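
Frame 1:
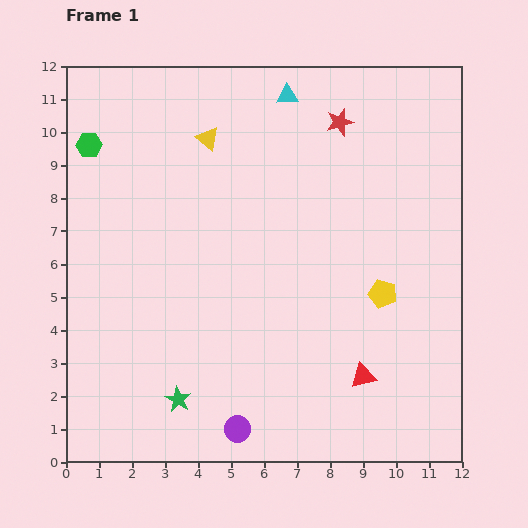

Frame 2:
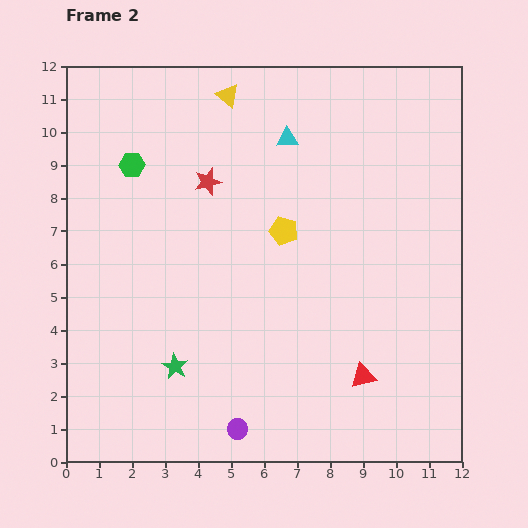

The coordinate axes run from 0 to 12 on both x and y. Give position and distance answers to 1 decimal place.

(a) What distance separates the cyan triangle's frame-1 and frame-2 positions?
1.3

The cyan triangle moved from (6.7, 11.1) to (6.7, 9.8), a distance of √(0.0² + 1.3²) ≈ 1.3.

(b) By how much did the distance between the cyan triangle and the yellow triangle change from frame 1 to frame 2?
-0.5

Distance in frame 1: 2.7. Distance in frame 2: 2.2.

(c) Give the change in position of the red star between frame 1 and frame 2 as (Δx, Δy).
(-4.0, -1.8)

The red star was at (8.3, 10.3) in frame 1 and (4.3, 8.5) in frame 2.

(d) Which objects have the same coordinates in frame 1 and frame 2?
the red triangle, the purple circle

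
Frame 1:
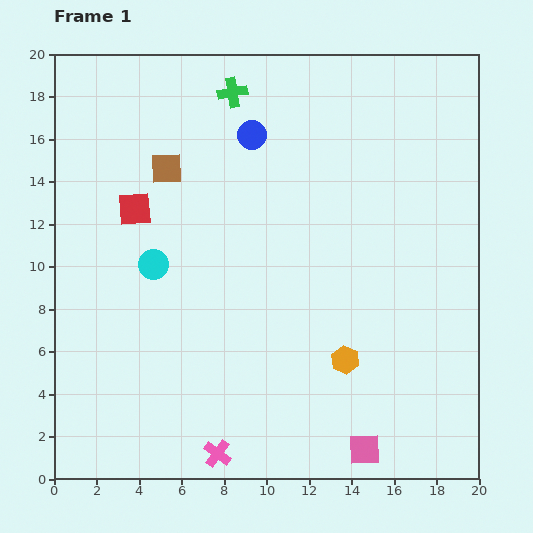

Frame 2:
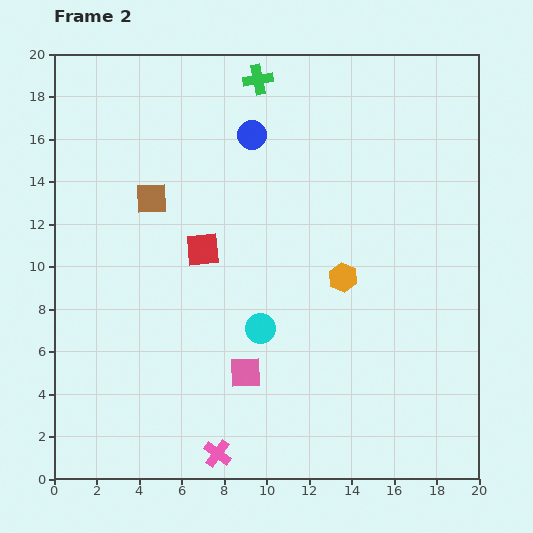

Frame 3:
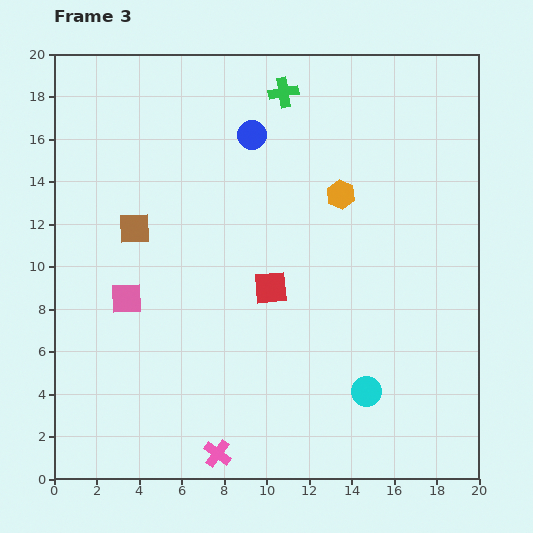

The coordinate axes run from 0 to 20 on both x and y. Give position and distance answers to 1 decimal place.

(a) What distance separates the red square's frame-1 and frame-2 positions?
3.7

The red square moved from (3.8, 12.7) to (7.0, 10.8), a distance of √(3.2² + 1.9²) ≈ 3.7.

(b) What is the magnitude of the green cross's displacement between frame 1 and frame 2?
1.3

The green cross moved from (8.4, 18.2) to (9.6, 18.8), a distance of √(1.2² + 0.6²) ≈ 1.3.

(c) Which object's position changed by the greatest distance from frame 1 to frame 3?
the pink square

(moved 13.3; next 11.7)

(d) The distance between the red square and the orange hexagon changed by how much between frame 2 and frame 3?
-1.2

Distance in frame 2: 6.7. Distance in frame 3: 5.5.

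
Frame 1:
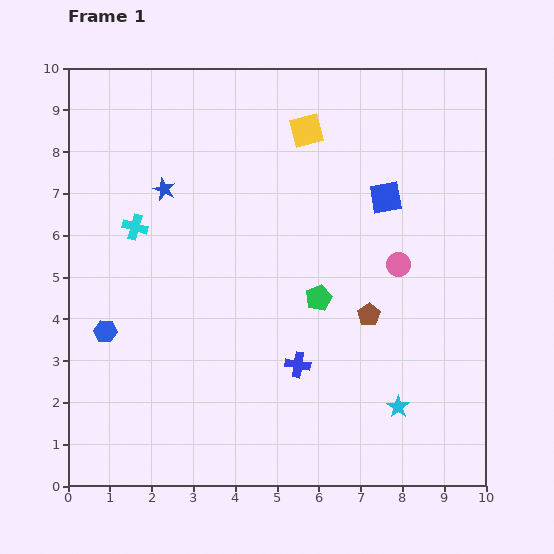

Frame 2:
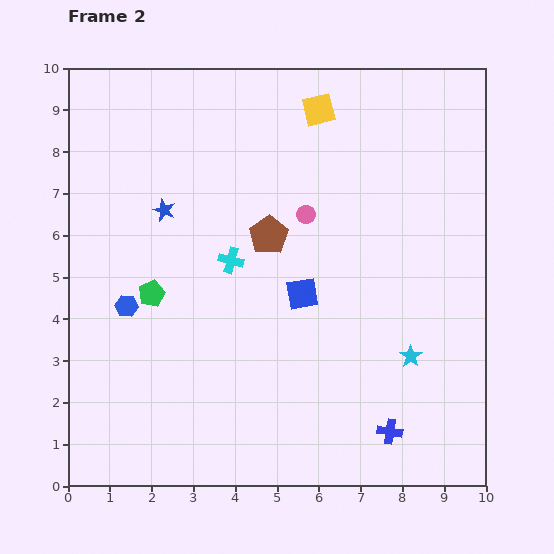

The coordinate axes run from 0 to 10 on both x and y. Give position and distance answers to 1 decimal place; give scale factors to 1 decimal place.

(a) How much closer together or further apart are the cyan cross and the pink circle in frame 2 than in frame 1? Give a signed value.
-4.3

Distance in frame 1: 6.4. Distance in frame 2: 2.1.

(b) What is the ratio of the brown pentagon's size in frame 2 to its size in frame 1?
1.7×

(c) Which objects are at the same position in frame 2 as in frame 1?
none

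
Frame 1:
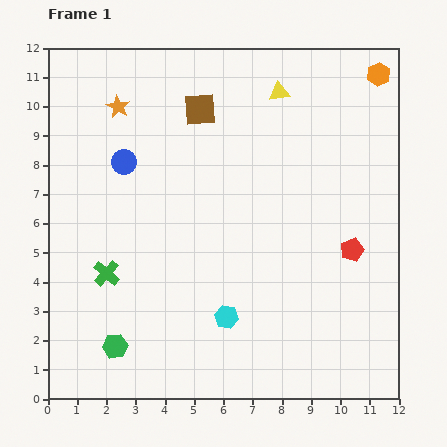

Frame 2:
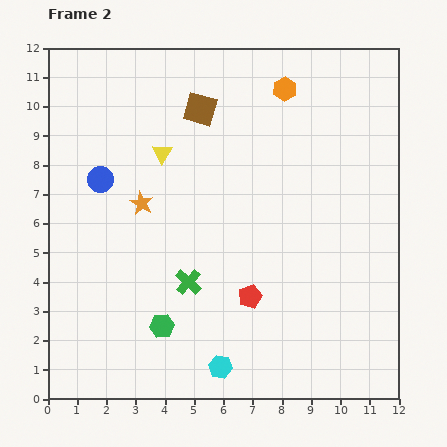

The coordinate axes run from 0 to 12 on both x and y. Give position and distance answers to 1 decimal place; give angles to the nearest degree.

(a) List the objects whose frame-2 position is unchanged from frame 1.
the brown square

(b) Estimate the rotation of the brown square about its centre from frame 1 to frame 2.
20° clockwise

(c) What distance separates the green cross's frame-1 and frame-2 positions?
2.8

The green cross moved from (2.0, 4.3) to (4.8, 4.0), a distance of √(2.8² + 0.3²) ≈ 2.8.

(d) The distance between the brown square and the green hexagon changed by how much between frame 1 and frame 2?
-1.1

Distance in frame 1: 8.6. Distance in frame 2: 7.5.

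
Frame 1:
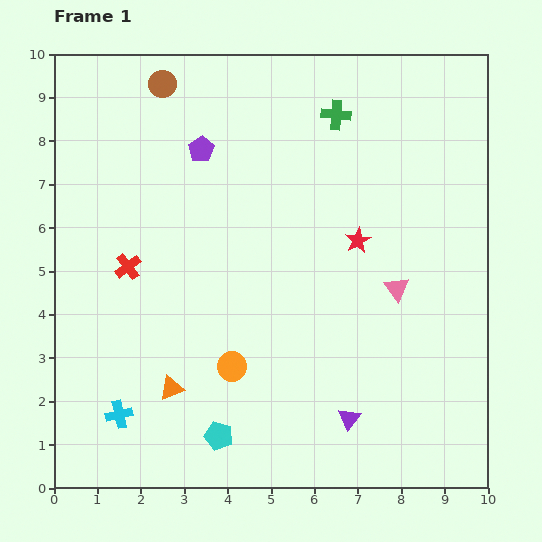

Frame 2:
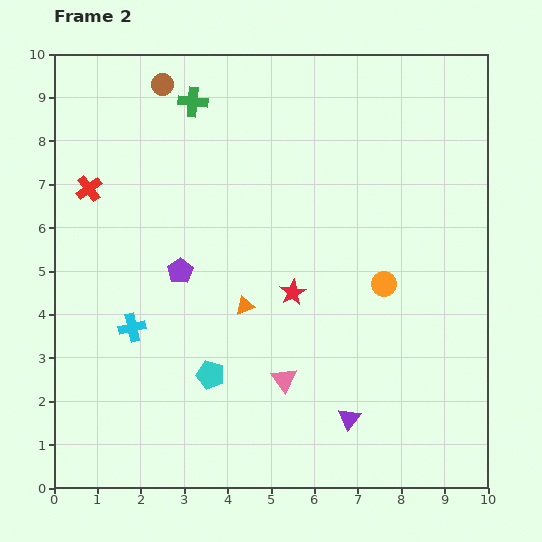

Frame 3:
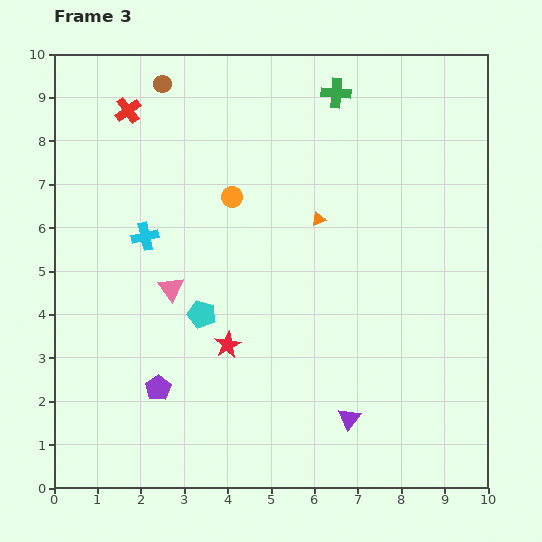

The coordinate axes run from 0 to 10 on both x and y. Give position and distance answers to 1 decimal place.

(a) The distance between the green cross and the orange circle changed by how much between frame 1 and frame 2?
-0.2

Distance in frame 1: 6.3. Distance in frame 2: 6.1.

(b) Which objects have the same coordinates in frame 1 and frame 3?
the purple triangle, the brown circle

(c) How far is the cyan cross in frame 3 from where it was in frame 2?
2.1

The cyan cross moved from (1.8, 3.7) to (2.1, 5.8), a distance of √(0.3² + 2.1²) ≈ 2.1.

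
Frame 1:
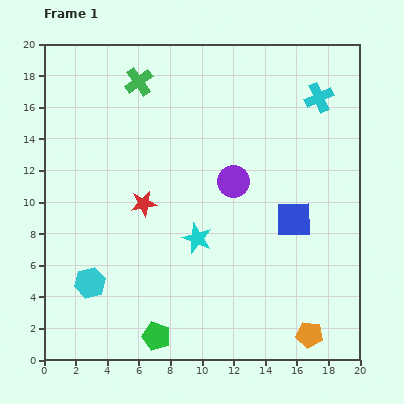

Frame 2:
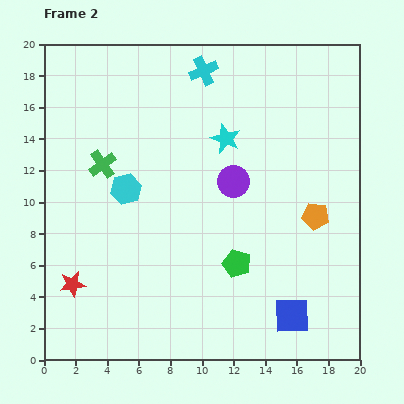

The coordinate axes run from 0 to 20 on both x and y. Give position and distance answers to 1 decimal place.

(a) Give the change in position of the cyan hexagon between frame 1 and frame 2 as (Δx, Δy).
(2.3, 5.9)

The cyan hexagon was at (2.9, 4.9) in frame 1 and (5.2, 10.8) in frame 2.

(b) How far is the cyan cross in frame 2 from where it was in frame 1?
7.5

The cyan cross moved from (17.4, 16.6) to (10.1, 18.3), a distance of √(7.3² + 1.7²) ≈ 7.5.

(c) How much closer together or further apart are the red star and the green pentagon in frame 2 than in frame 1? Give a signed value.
+2.1

Distance in frame 1: 8.4. Distance in frame 2: 10.5.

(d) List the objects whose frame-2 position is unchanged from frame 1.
the purple circle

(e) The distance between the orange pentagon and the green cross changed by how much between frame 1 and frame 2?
-5.4

Distance in frame 1: 19.3. Distance in frame 2: 13.9.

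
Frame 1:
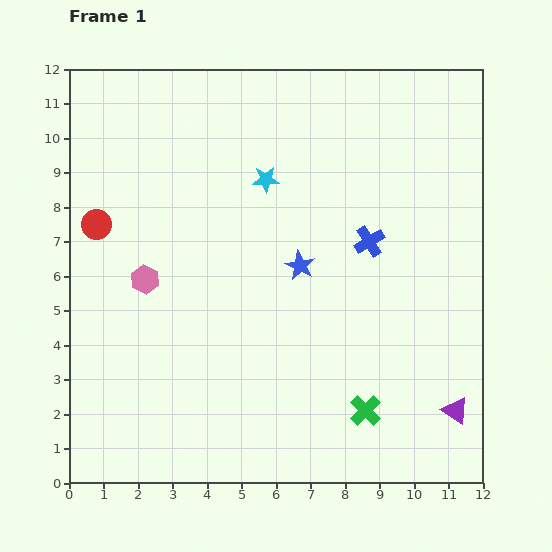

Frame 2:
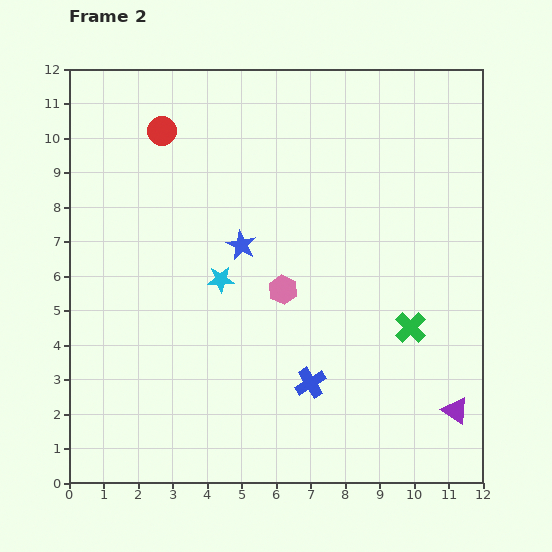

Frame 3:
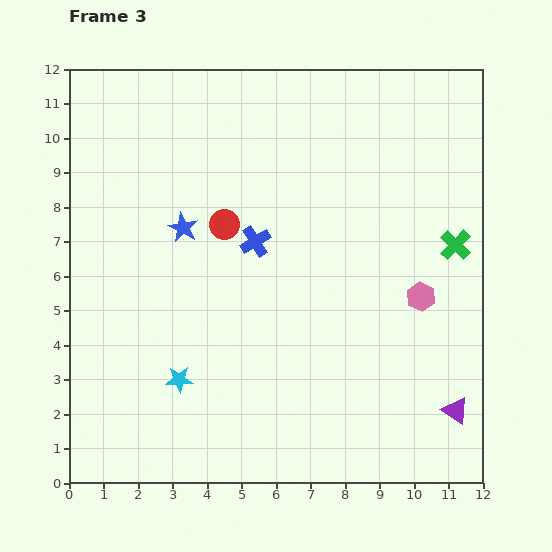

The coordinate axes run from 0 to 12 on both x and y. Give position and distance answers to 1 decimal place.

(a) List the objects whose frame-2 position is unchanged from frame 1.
the purple triangle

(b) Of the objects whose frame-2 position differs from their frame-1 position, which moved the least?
the blue star

(moved 1.8)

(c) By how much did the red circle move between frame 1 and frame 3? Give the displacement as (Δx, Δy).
(3.7, 0.0)

The red circle was at (0.8, 7.5) in frame 1 and (4.5, 7.5) in frame 3.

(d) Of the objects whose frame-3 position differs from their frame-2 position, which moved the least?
the blue star

(moved 1.8)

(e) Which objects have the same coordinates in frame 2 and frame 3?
the purple triangle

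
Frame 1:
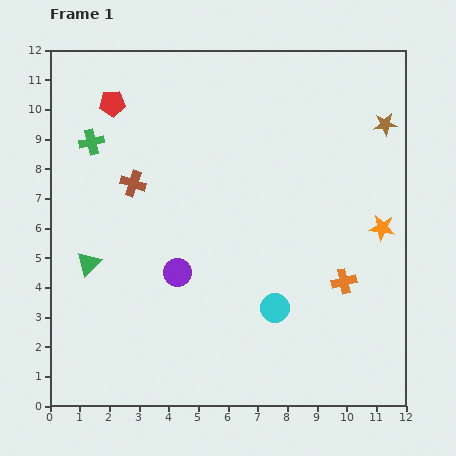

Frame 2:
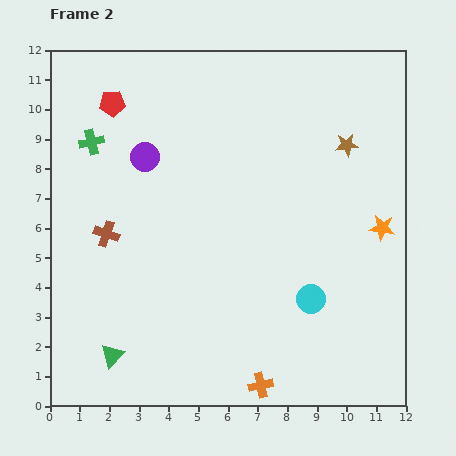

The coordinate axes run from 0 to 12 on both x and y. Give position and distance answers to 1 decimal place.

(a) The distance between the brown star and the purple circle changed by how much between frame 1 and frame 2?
-1.8

Distance in frame 1: 8.6. Distance in frame 2: 6.8.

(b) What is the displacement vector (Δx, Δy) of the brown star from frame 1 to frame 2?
(-1.3, -0.7)

The brown star was at (11.3, 9.5) in frame 1 and (10.0, 8.8) in frame 2.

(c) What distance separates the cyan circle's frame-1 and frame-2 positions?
1.2

The cyan circle moved from (7.6, 3.3) to (8.8, 3.6), a distance of √(1.2² + 0.3²) ≈ 1.2.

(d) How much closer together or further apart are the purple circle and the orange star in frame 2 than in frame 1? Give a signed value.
+1.3

Distance in frame 1: 7.1. Distance in frame 2: 8.4.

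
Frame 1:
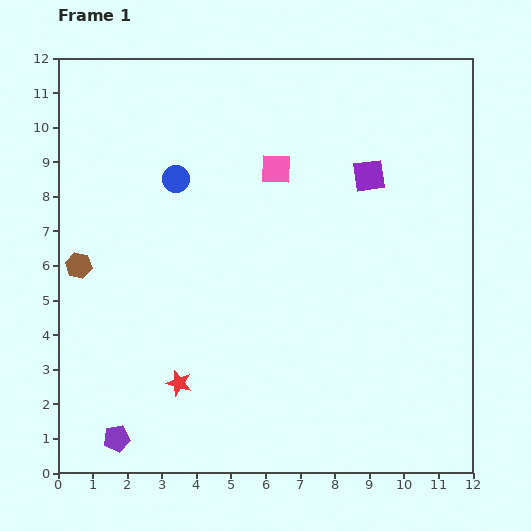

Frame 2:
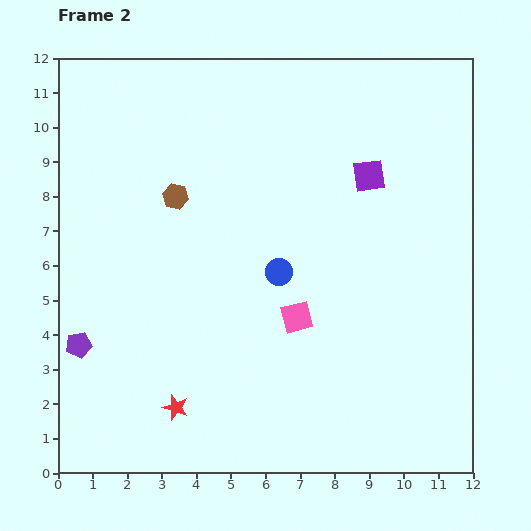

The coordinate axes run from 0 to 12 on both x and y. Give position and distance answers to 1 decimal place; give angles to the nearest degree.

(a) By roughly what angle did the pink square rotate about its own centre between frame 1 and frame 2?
17° counter-clockwise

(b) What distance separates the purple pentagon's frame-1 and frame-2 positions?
2.9

The purple pentagon moved from (1.7, 1.0) to (0.6, 3.7), a distance of √(1.1² + 2.7²) ≈ 2.9.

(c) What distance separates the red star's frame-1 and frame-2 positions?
0.7

The red star moved from (3.5, 2.6) to (3.4, 1.9), a distance of √(0.1² + 0.7²) ≈ 0.7.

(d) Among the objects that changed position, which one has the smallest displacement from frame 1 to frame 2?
the red star

(moved 0.7)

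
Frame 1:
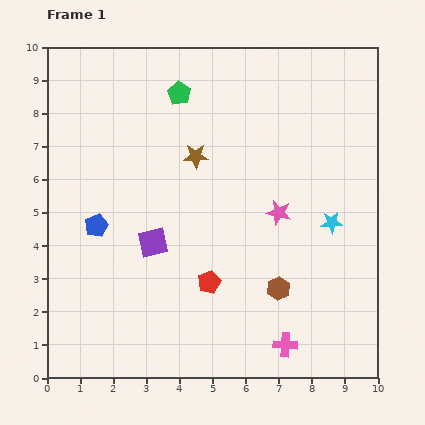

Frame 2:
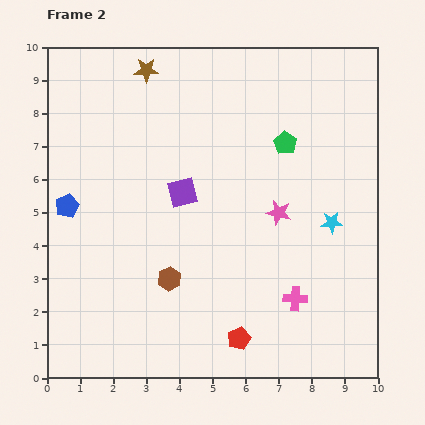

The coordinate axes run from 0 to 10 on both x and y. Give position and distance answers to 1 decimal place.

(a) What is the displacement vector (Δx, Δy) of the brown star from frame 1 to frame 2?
(-1.5, 2.6)

The brown star was at (4.5, 6.7) in frame 1 and (3.0, 9.3) in frame 2.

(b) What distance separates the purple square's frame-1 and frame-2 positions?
1.7

The purple square moved from (3.2, 4.1) to (4.1, 5.6), a distance of √(0.9² + 1.5²) ≈ 1.7.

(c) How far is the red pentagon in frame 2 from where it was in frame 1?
1.9

The red pentagon moved from (4.9, 2.9) to (5.8, 1.2), a distance of √(0.9² + 1.7²) ≈ 1.9.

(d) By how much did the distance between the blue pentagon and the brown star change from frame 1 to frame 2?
+1.1

Distance in frame 1: 3.7. Distance in frame 2: 4.8.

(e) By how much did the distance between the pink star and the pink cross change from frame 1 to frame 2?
-1.4

Distance in frame 1: 4.0. Distance in frame 2: 2.6.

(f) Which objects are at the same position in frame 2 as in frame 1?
the cyan star, the pink star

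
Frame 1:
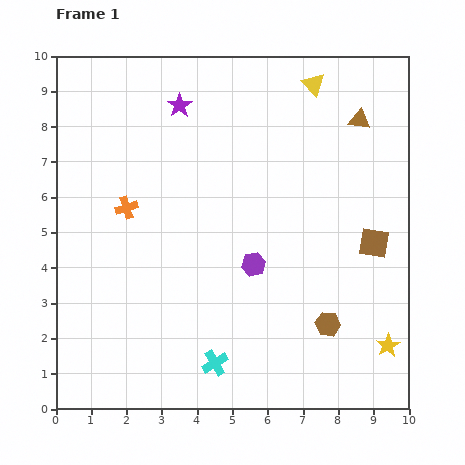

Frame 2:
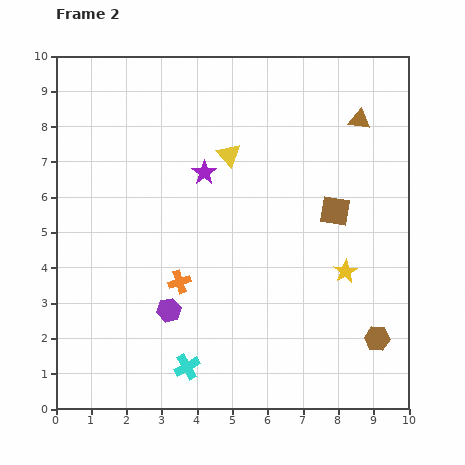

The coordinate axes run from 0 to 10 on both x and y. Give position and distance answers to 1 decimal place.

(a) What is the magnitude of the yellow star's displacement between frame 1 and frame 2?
2.4

The yellow star moved from (9.4, 1.8) to (8.2, 3.9), a distance of √(1.2² + 2.1²) ≈ 2.4.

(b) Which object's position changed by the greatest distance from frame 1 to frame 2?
the yellow triangle

(moved 3.1; next 2.7)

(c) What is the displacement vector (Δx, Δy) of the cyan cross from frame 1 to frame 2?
(-0.8, -0.1)

The cyan cross was at (4.5, 1.3) in frame 1 and (3.7, 1.2) in frame 2.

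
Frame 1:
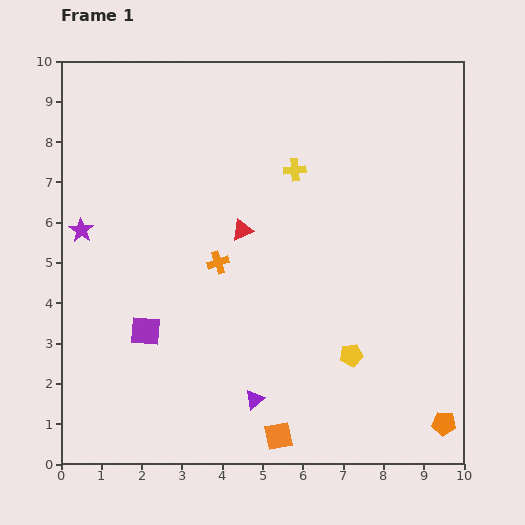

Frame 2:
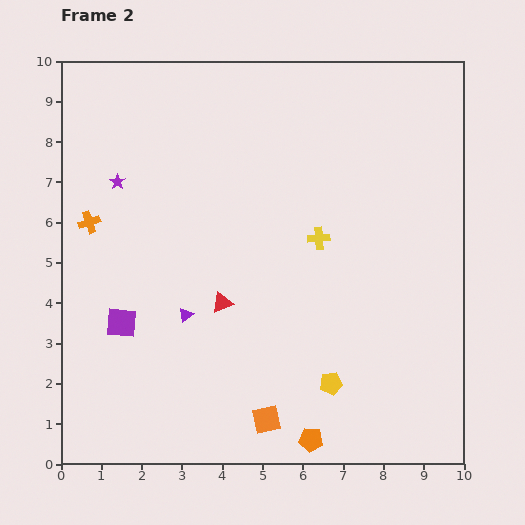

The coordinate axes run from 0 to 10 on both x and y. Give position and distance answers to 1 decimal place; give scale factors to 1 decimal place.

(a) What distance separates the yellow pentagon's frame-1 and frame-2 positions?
0.9

The yellow pentagon moved from (7.2, 2.7) to (6.7, 2.0), a distance of √(0.5² + 0.7²) ≈ 0.9.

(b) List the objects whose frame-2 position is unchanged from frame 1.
none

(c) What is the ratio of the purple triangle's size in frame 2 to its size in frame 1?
0.7×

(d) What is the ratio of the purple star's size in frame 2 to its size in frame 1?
0.6×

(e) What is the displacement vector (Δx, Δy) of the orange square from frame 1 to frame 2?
(-0.3, 0.4)

The orange square was at (5.4, 0.7) in frame 1 and (5.1, 1.1) in frame 2.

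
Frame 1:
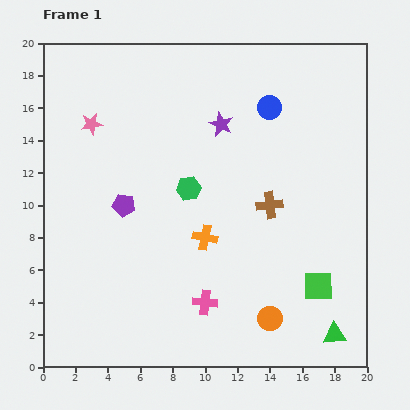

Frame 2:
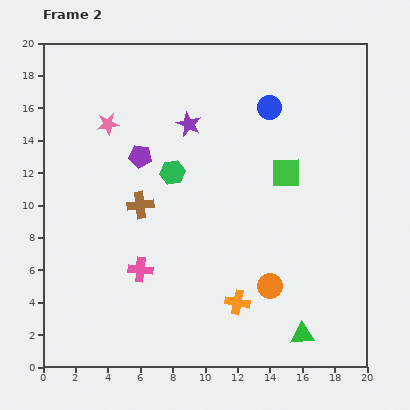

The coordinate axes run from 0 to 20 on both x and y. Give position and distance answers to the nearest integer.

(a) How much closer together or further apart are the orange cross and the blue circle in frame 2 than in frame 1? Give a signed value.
+3

Distance in frame 1: 9. Distance in frame 2: 12.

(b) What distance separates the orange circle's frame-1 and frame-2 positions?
2

The orange circle moved from (14, 3) to (14, 5), a distance of √(0² + 2²) ≈ 2.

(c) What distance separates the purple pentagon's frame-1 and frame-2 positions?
3

The purple pentagon moved from (5, 10) to (6, 13), a distance of √(1² + 3²) ≈ 3.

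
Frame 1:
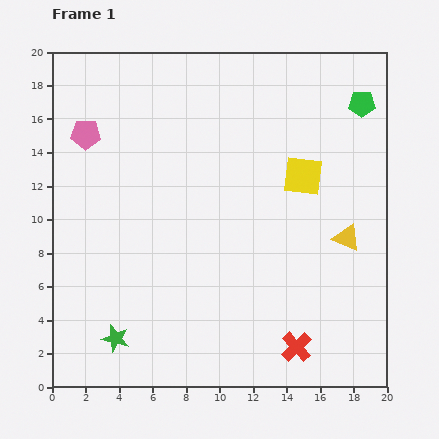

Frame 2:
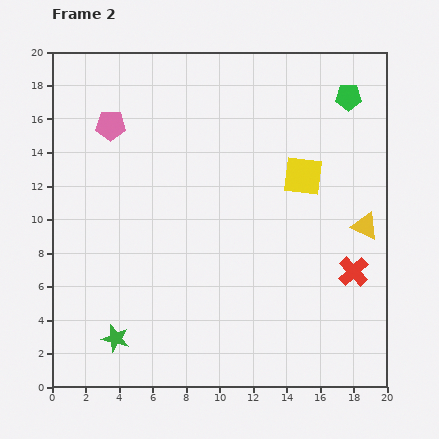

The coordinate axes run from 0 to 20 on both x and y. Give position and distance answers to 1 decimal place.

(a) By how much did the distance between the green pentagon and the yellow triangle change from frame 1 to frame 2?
-0.3

Distance in frame 1: 8.1. Distance in frame 2: 7.8.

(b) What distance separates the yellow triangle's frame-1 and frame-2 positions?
1.3

The yellow triangle moved from (17.6, 8.9) to (18.7, 9.6), a distance of √(1.1² + 0.7²) ≈ 1.3.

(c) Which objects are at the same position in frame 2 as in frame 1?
the green star, the yellow square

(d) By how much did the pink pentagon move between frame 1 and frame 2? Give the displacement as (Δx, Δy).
(1.5, 0.5)

The pink pentagon was at (2.0, 15.1) in frame 1 and (3.5, 15.6) in frame 2.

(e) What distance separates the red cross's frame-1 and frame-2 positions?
5.6

The red cross moved from (14.6, 2.4) to (18.0, 6.9), a distance of √(3.4² + 4.5²) ≈ 5.6.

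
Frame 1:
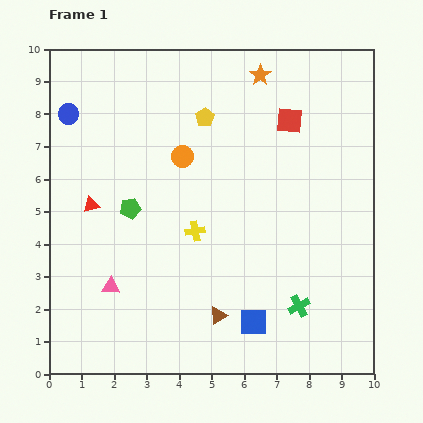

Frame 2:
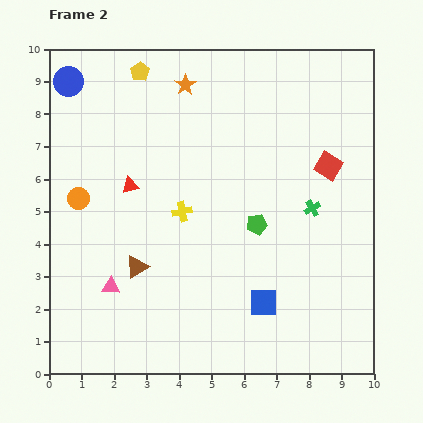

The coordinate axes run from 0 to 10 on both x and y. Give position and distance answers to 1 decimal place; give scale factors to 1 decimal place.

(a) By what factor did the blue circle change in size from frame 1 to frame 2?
1.5×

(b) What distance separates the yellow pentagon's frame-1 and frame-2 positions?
2.4

The yellow pentagon moved from (4.8, 7.9) to (2.8, 9.3), a distance of √(2.0² + 1.4²) ≈ 2.4.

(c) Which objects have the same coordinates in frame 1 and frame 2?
the pink triangle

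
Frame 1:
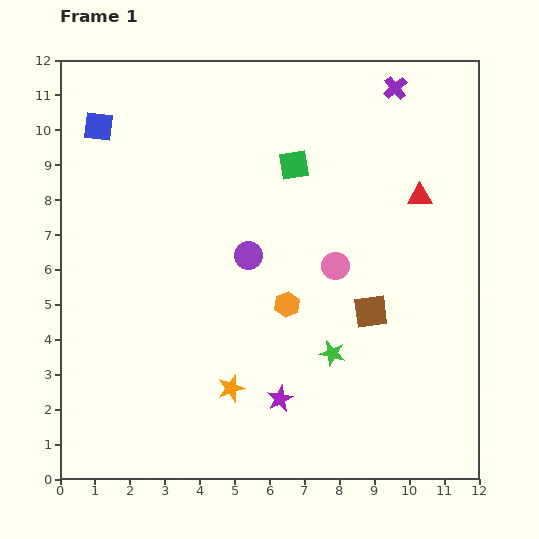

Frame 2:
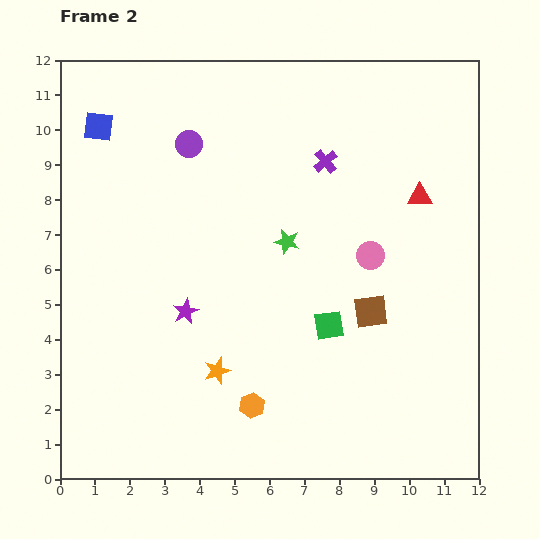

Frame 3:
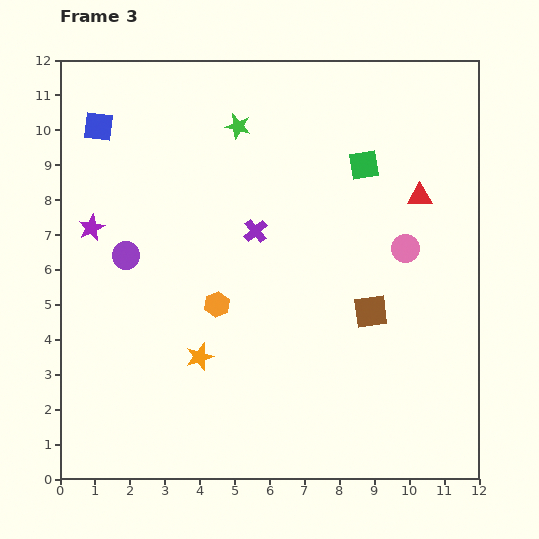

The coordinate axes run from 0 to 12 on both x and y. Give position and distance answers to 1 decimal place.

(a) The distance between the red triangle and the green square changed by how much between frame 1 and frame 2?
+0.8

Distance in frame 1: 3.7. Distance in frame 2: 4.5.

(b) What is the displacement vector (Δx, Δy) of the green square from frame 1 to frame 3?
(2.0, 0.0)

The green square was at (6.7, 9.0) in frame 1 and (8.7, 9.0) in frame 3.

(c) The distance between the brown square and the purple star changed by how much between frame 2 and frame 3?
+3.1

Distance in frame 2: 5.3. Distance in frame 3: 8.4.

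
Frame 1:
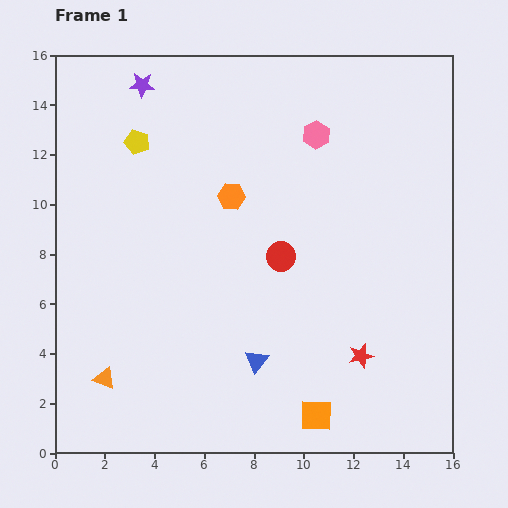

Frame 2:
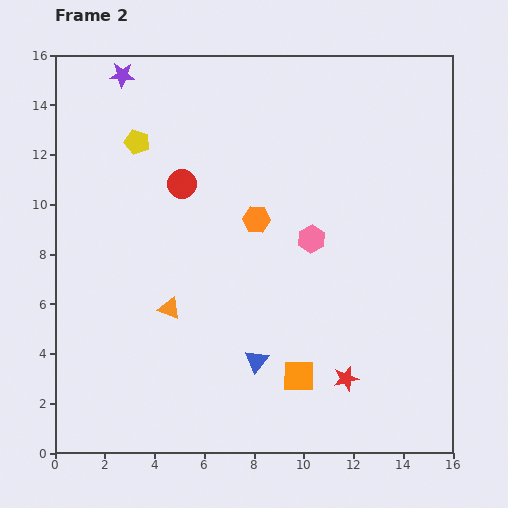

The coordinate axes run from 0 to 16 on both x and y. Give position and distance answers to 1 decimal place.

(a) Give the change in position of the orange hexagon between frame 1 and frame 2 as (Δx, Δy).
(1.0, -0.9)

The orange hexagon was at (7.1, 10.3) in frame 1 and (8.1, 9.4) in frame 2.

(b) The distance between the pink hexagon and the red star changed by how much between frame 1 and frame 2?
-3.3

Distance in frame 1: 9.1. Distance in frame 2: 5.8.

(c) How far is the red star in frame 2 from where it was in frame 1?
1.1

The red star moved from (12.3, 3.9) to (11.7, 3.0), a distance of √(0.6² + 0.9²) ≈ 1.1.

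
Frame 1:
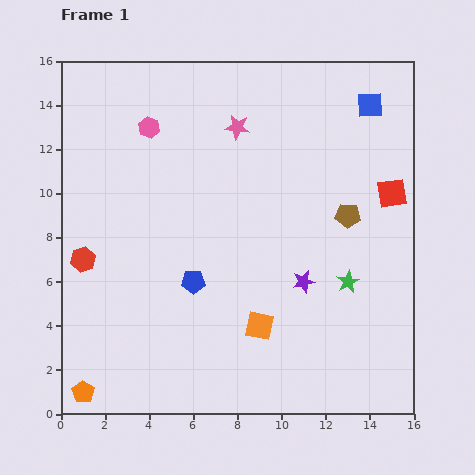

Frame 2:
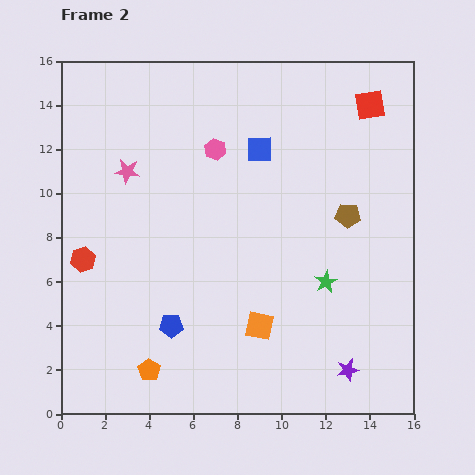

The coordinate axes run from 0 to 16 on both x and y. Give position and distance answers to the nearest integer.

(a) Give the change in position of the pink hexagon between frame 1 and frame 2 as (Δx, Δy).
(3, -1)

The pink hexagon was at (4, 13) in frame 1 and (7, 12) in frame 2.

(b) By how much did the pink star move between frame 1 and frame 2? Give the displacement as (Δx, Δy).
(-5, -2)

The pink star was at (8, 13) in frame 1 and (3, 11) in frame 2.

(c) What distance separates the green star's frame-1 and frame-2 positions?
1

The green star moved from (13, 6) to (12, 6), a distance of √(1² + 0²) ≈ 1.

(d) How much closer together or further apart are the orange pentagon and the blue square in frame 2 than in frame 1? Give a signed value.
-7

Distance in frame 1: 18. Distance in frame 2: 11.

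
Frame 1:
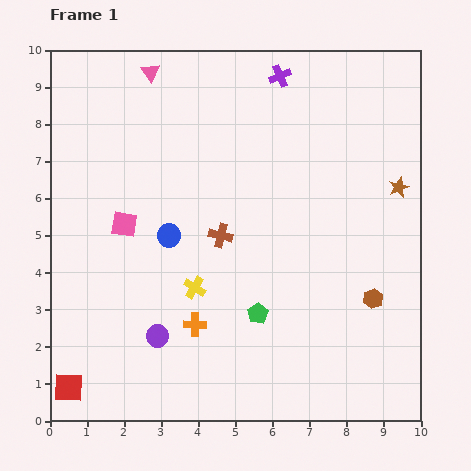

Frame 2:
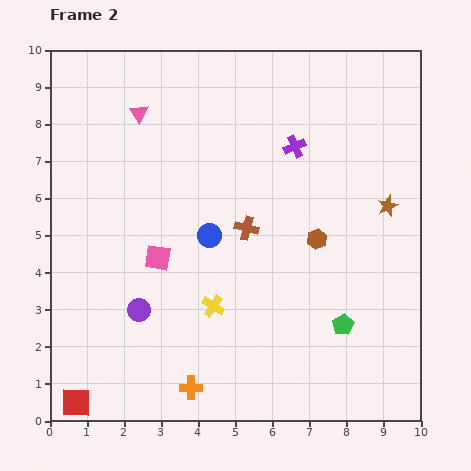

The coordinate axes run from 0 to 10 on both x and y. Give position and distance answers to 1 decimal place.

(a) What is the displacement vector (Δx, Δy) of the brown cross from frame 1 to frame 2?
(0.7, 0.2)

The brown cross was at (4.6, 5.0) in frame 1 and (5.3, 5.2) in frame 2.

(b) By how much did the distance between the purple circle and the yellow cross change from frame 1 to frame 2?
+0.4

Distance in frame 1: 1.6. Distance in frame 2: 2.0.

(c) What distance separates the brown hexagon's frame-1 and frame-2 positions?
2.2

The brown hexagon moved from (8.7, 3.3) to (7.2, 4.9), a distance of √(1.5² + 1.6²) ≈ 2.2.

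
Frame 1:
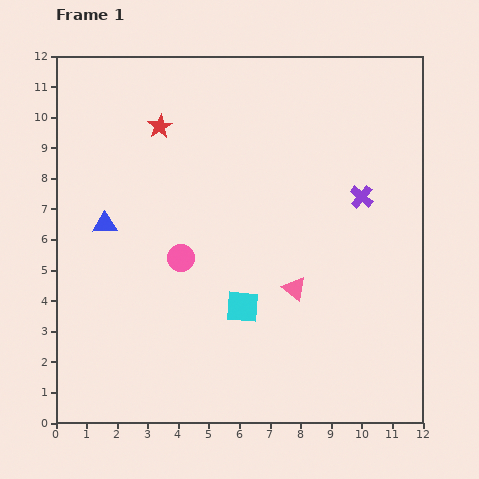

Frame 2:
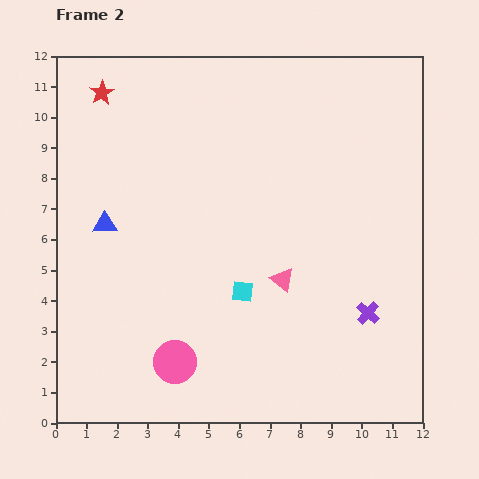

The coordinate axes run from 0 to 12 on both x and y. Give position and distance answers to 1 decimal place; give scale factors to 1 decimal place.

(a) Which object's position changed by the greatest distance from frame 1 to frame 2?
the purple cross

(moved 3.8; next 3.4)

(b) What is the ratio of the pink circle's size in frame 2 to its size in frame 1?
1.6×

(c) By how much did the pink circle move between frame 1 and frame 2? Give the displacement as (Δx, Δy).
(-0.2, -3.4)

The pink circle was at (4.1, 5.4) in frame 1 and (3.9, 2.0) in frame 2.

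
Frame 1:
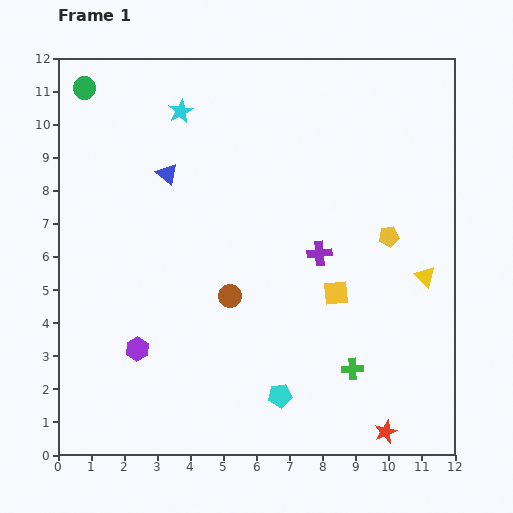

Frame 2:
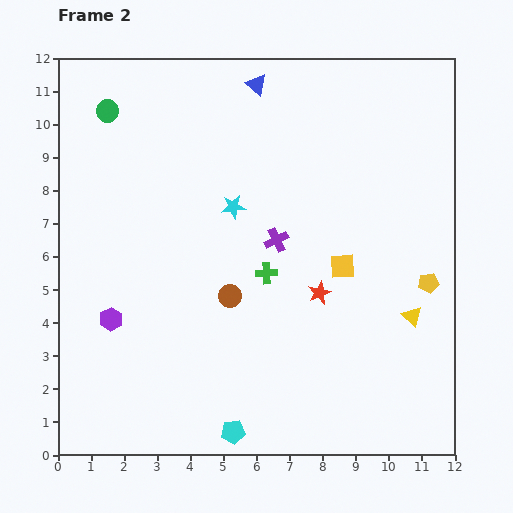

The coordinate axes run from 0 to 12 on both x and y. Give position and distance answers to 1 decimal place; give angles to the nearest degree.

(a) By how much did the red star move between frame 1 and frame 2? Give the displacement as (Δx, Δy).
(-2.0, 4.2)

The red star was at (9.9, 0.7) in frame 1 and (7.9, 4.9) in frame 2.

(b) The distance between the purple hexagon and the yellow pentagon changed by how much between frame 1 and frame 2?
+1.4

Distance in frame 1: 8.3. Distance in frame 2: 9.7.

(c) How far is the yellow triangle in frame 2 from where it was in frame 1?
1.3

The yellow triangle moved from (11.1, 5.4) to (10.7, 4.2), a distance of √(0.4² + 1.2²) ≈ 1.3.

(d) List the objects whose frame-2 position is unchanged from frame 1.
the brown circle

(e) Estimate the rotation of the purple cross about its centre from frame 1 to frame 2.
22° counter-clockwise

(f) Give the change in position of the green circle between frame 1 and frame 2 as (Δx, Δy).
(0.7, -0.7)

The green circle was at (0.8, 11.1) in frame 1 and (1.5, 10.4) in frame 2.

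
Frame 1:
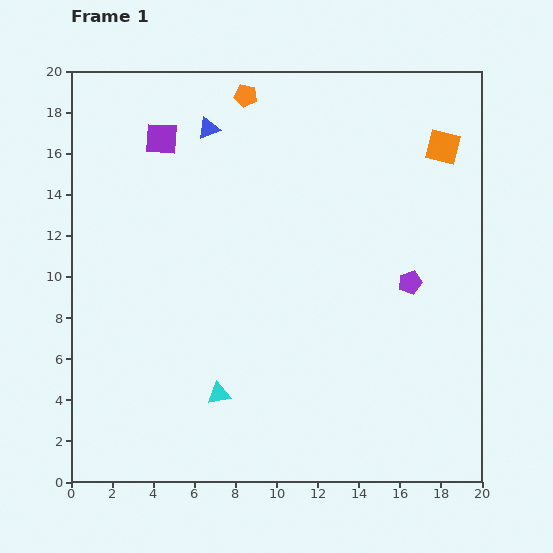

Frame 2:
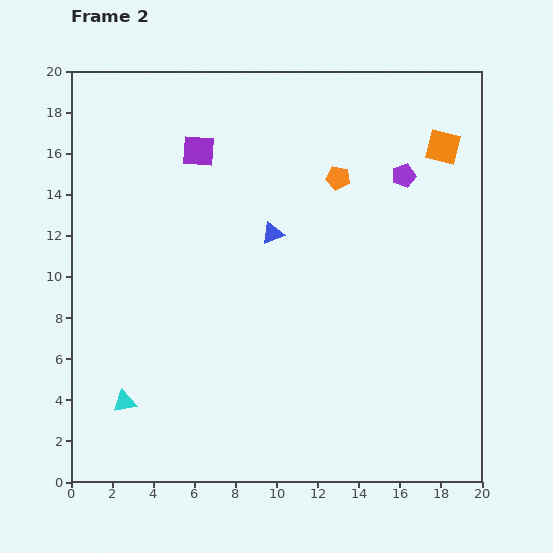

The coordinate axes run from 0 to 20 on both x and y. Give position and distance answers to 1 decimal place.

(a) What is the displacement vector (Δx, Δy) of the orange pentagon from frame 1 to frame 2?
(4.5, -4.0)

The orange pentagon was at (8.5, 18.8) in frame 1 and (13.0, 14.8) in frame 2.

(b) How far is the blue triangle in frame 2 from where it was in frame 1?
6.0

The blue triangle moved from (6.7, 17.2) to (9.8, 12.1), a distance of √(3.1² + 5.1²) ≈ 6.0.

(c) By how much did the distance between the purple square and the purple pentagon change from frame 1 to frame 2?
-3.9

Distance in frame 1: 14.0. Distance in frame 2: 10.1.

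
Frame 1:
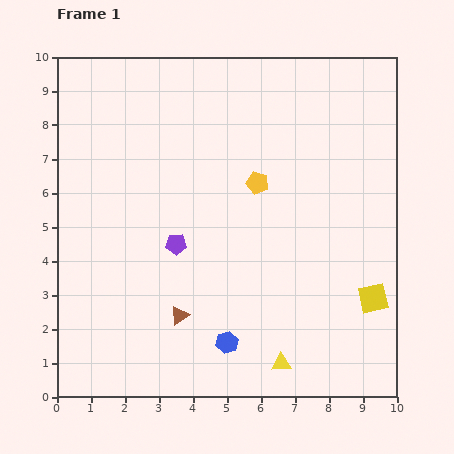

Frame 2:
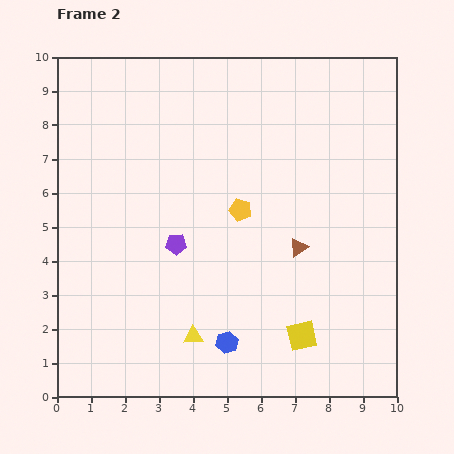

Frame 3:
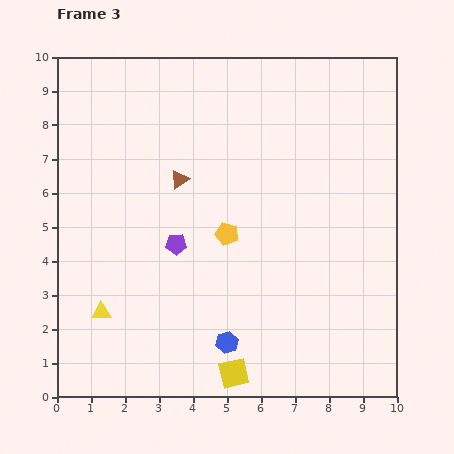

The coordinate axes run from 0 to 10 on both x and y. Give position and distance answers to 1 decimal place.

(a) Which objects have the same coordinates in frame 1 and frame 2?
the purple pentagon, the blue hexagon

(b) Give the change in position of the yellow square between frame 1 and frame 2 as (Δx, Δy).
(-2.1, -1.1)

The yellow square was at (9.3, 2.9) in frame 1 and (7.2, 1.8) in frame 2.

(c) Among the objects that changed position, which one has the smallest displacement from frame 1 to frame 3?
the yellow pentagon

(moved 1.7)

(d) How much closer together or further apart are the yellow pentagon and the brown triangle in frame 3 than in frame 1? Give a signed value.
-2.4

Distance in frame 1: 4.5. Distance in frame 3: 2.1.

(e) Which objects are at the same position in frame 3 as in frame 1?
the purple pentagon, the blue hexagon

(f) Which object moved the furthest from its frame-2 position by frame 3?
the brown triangle

(moved 4.0; next 2.8)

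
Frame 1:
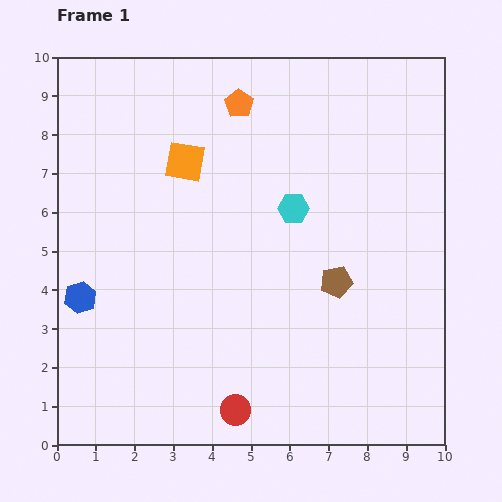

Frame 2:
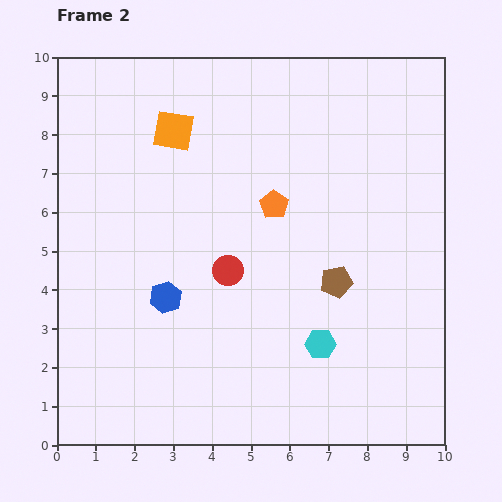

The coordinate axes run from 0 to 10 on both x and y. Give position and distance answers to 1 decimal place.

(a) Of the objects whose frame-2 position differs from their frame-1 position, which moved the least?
the orange square

(moved 0.9)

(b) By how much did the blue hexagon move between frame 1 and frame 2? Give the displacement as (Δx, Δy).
(2.2, 0.0)

The blue hexagon was at (0.6, 3.8) in frame 1 and (2.8, 3.8) in frame 2.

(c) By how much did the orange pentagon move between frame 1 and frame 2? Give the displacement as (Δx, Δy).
(0.9, -2.6)

The orange pentagon was at (4.7, 8.8) in frame 1 and (5.6, 6.2) in frame 2.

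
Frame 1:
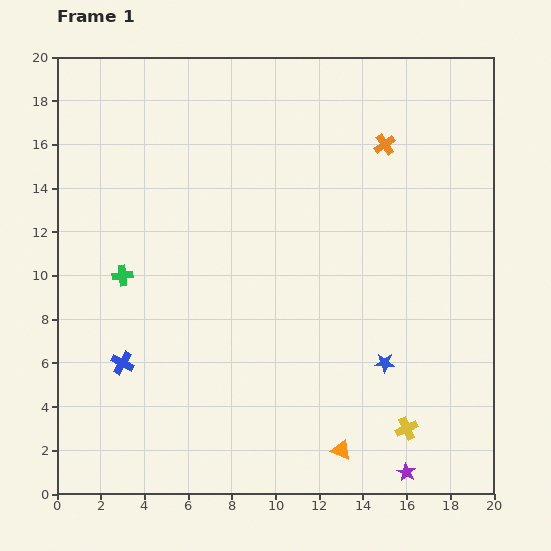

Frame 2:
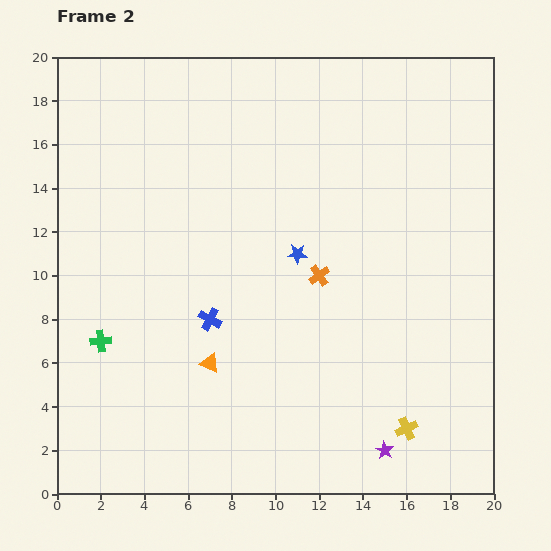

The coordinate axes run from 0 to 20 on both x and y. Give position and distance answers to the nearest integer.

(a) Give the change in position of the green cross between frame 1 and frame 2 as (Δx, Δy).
(-1, -3)

The green cross was at (3, 10) in frame 1 and (2, 7) in frame 2.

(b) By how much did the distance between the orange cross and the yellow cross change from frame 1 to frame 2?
-5

Distance in frame 1: 13. Distance in frame 2: 8.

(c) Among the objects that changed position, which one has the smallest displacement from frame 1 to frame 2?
the purple star

(moved 1)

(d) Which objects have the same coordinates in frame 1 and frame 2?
the yellow cross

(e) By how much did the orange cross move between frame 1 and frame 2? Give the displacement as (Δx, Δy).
(-3, -6)

The orange cross was at (15, 16) in frame 1 and (12, 10) in frame 2.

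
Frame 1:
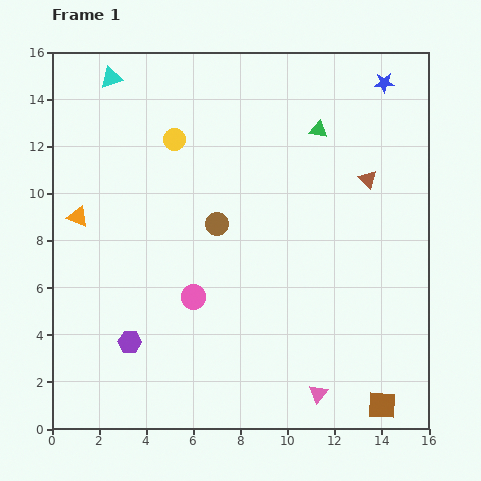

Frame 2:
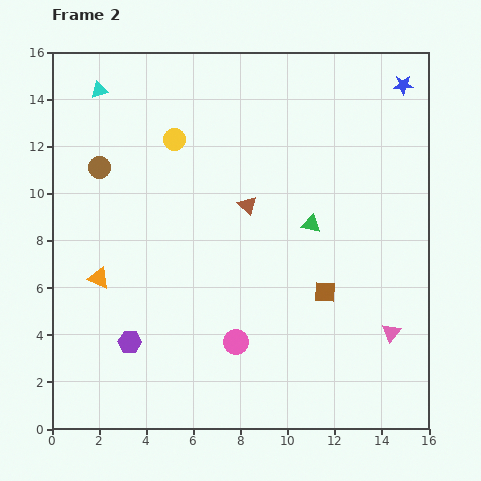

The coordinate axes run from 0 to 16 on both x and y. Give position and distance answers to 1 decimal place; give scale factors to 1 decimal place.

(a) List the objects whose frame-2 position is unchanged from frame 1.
the purple hexagon, the yellow circle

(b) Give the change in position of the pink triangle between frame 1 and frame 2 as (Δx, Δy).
(3.1, 2.6)

The pink triangle was at (11.3, 1.5) in frame 1 and (14.4, 4.1) in frame 2.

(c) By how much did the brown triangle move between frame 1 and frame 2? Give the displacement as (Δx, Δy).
(-5.1, -1.1)

The brown triangle was at (13.4, 10.6) in frame 1 and (8.3, 9.5) in frame 2.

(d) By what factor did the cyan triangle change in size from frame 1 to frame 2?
0.8×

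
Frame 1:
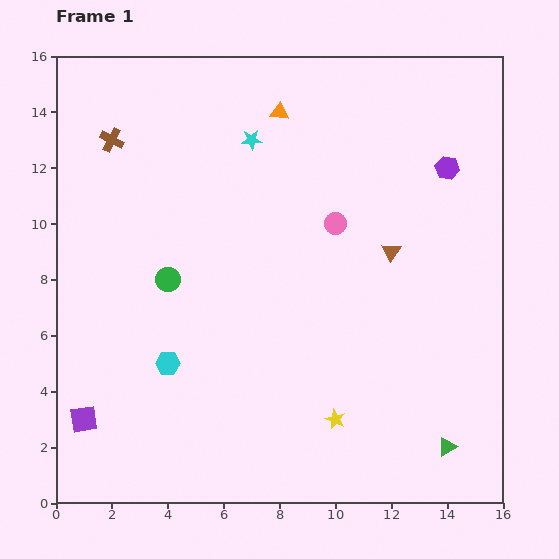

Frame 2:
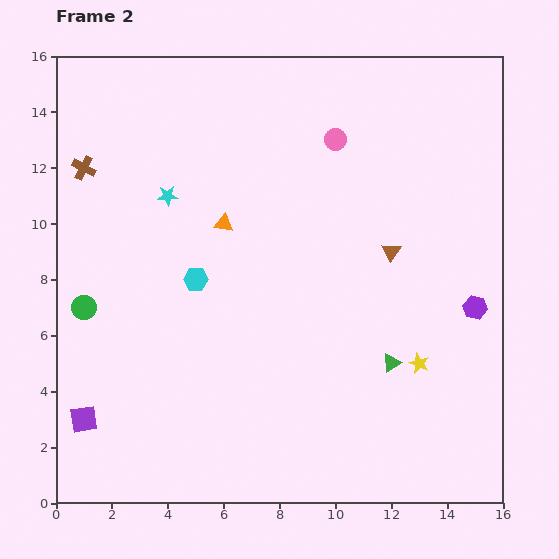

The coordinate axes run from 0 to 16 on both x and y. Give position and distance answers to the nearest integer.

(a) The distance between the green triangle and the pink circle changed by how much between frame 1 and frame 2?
-1

Distance in frame 1: 9. Distance in frame 2: 8.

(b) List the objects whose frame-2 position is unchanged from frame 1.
the brown triangle, the purple square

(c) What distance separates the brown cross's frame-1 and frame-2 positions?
1

The brown cross moved from (2, 13) to (1, 12), a distance of √(1² + 1²) ≈ 1.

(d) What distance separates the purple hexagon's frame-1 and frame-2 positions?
5

The purple hexagon moved from (14, 12) to (15, 7), a distance of √(1² + 5²) ≈ 5.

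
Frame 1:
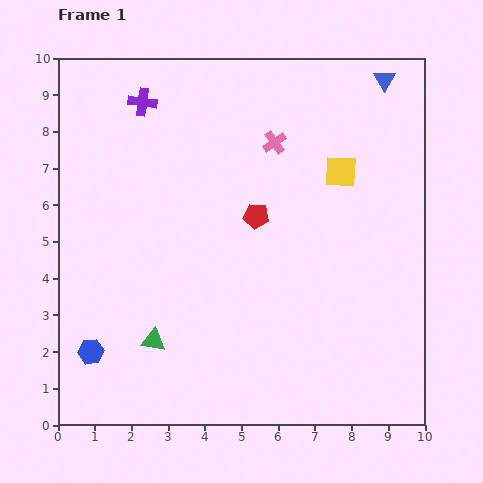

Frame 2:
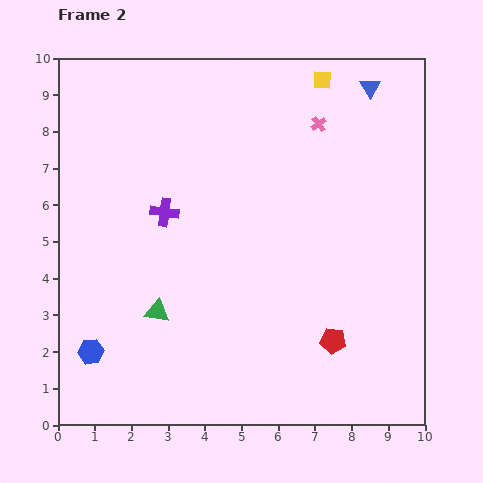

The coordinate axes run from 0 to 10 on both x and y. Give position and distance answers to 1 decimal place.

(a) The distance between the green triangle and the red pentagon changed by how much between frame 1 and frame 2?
+0.5

Distance in frame 1: 4.4. Distance in frame 2: 4.9.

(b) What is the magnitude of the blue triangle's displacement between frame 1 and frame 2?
0.4

The blue triangle moved from (8.9, 9.4) to (8.5, 9.2), a distance of √(0.4² + 0.2²) ≈ 0.4.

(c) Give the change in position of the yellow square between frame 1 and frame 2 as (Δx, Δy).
(-0.5, 2.5)

The yellow square was at (7.7, 6.9) in frame 1 and (7.2, 9.4) in frame 2.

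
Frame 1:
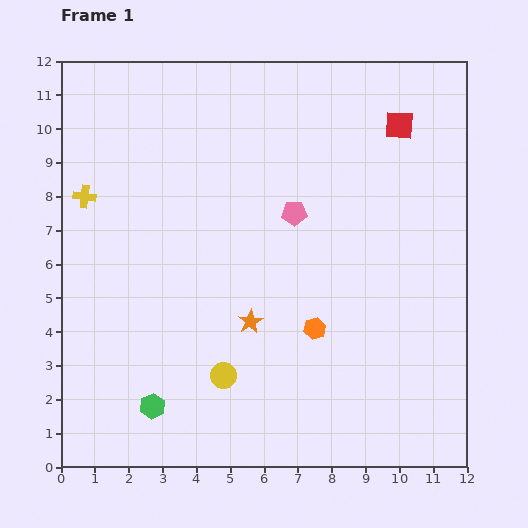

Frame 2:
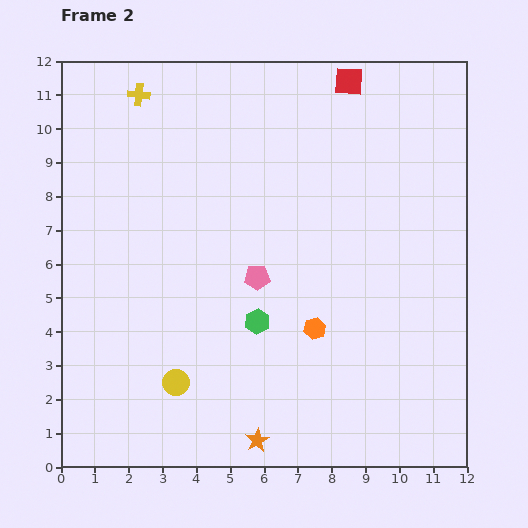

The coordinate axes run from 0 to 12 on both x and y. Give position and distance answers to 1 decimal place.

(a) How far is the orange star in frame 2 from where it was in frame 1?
3.5

The orange star moved from (5.6, 4.3) to (5.8, 0.8), a distance of √(0.2² + 3.5²) ≈ 3.5.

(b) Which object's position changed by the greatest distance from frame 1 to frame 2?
the green hexagon

(moved 4.0; next 3.5)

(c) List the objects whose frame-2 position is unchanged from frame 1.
the orange hexagon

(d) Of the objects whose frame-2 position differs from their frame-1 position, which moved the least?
the yellow circle

(moved 1.4)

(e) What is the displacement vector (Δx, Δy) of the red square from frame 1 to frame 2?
(-1.5, 1.3)

The red square was at (10.0, 10.1) in frame 1 and (8.5, 11.4) in frame 2.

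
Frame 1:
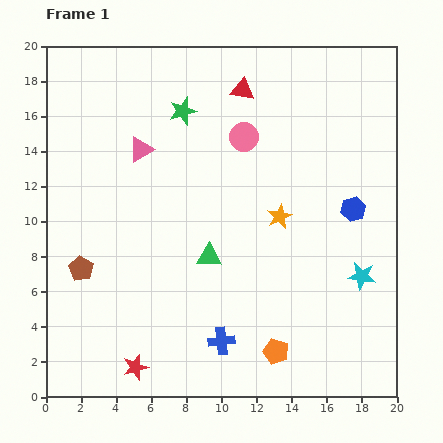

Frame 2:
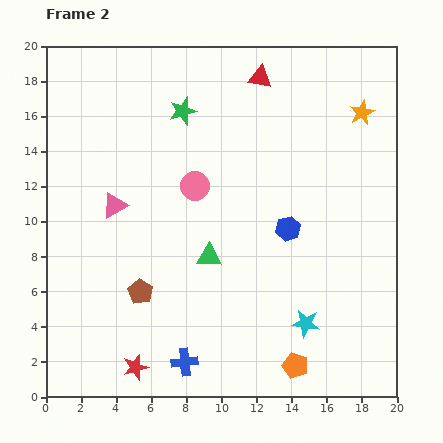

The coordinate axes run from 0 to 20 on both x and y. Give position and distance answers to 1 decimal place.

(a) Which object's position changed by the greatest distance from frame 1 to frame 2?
the orange star

(moved 7.5; next 4.2)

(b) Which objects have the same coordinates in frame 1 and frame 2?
the red star, the green triangle, the green star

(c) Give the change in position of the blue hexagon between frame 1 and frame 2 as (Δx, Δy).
(-3.7, -1.1)

The blue hexagon was at (17.5, 10.7) in frame 1 and (13.8, 9.6) in frame 2.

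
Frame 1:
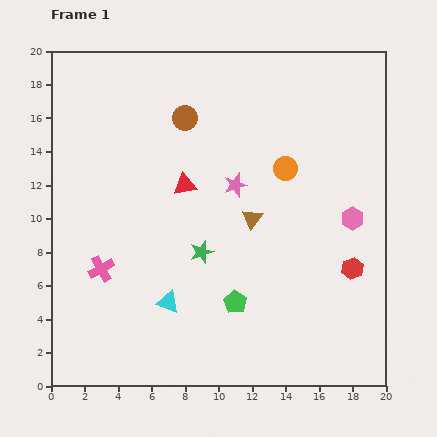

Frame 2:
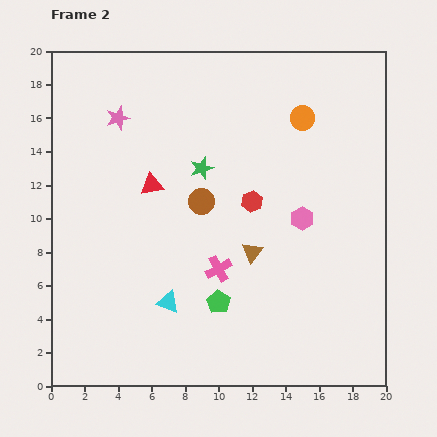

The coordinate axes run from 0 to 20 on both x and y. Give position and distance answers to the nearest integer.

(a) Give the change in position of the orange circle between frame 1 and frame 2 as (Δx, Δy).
(1, 3)

The orange circle was at (14, 13) in frame 1 and (15, 16) in frame 2.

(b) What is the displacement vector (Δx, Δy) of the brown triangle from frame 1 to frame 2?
(0, -2)

The brown triangle was at (12, 10) in frame 1 and (12, 8) in frame 2.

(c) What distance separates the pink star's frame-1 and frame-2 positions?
8

The pink star moved from (11, 12) to (4, 16), a distance of √(7² + 4²) ≈ 8.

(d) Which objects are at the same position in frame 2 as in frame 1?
the cyan triangle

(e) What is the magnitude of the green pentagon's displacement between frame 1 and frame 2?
1

The green pentagon moved from (11, 5) to (10, 5), a distance of √(1² + 0²) ≈ 1.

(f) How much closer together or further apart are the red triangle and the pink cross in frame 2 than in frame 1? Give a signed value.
-1

Distance in frame 1: 7. Distance in frame 2: 6.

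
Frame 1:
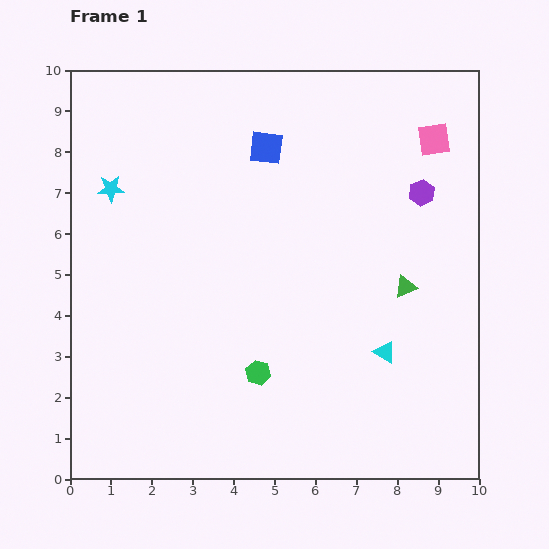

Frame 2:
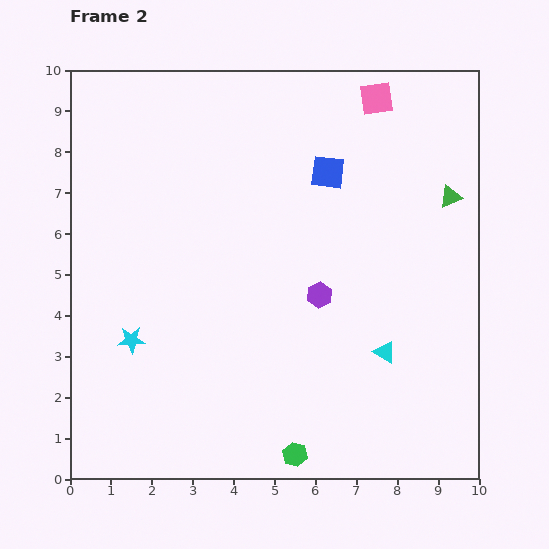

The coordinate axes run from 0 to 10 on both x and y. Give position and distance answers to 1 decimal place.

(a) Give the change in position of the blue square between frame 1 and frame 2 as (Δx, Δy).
(1.5, -0.6)

The blue square was at (4.8, 8.1) in frame 1 and (6.3, 7.5) in frame 2.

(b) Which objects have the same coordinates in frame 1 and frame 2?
the cyan triangle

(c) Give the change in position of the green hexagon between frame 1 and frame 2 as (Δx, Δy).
(0.9, -2.0)

The green hexagon was at (4.6, 2.6) in frame 1 and (5.5, 0.6) in frame 2.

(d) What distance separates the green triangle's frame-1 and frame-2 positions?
2.5

The green triangle moved from (8.2, 4.7) to (9.3, 6.9), a distance of √(1.1² + 2.2²) ≈ 2.5.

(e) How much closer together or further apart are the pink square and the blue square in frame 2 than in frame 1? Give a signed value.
-1.9

Distance in frame 1: 4.1. Distance in frame 2: 2.2.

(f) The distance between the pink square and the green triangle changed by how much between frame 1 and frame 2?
-0.7

Distance in frame 1: 3.7. Distance in frame 2: 3.0.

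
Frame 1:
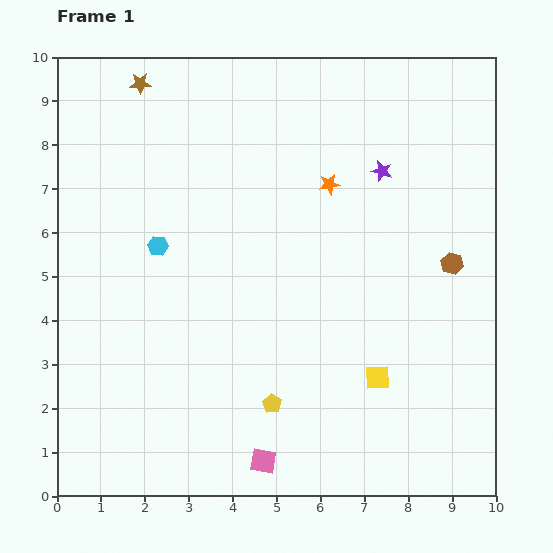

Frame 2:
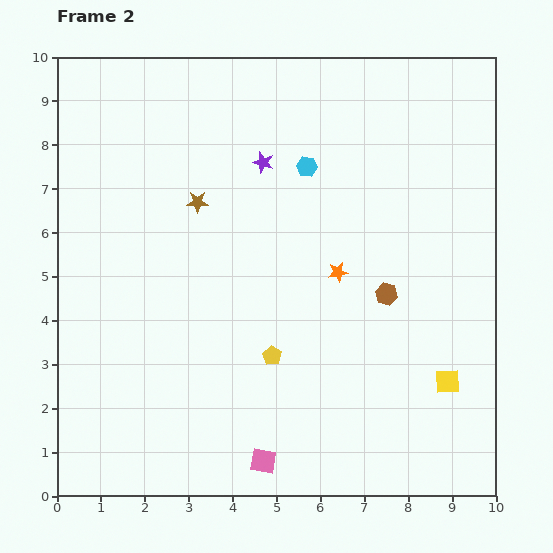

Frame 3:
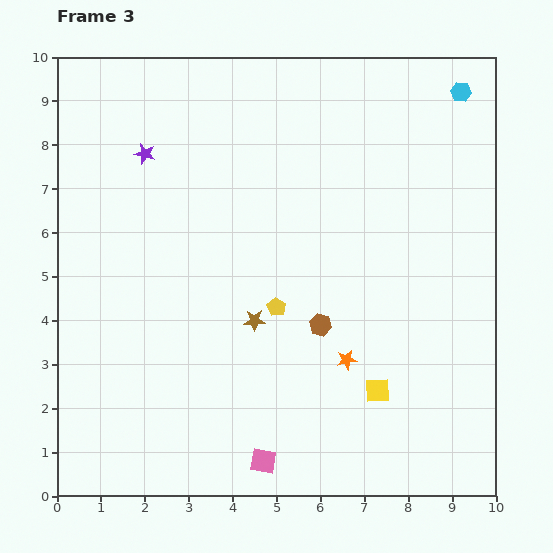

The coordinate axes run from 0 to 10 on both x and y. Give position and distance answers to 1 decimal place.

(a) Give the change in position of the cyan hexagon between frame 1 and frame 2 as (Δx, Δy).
(3.4, 1.8)

The cyan hexagon was at (2.3, 5.7) in frame 1 and (5.7, 7.5) in frame 2.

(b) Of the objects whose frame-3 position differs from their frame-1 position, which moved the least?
the yellow square

(moved 0.3)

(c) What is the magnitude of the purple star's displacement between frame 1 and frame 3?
5.4

The purple star moved from (7.4, 7.4) to (2.0, 7.8), a distance of √(5.4² + 0.4²) ≈ 5.4.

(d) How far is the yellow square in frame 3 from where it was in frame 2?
1.6

The yellow square moved from (8.9, 2.6) to (7.3, 2.4), a distance of √(1.6² + 0.2²) ≈ 1.6.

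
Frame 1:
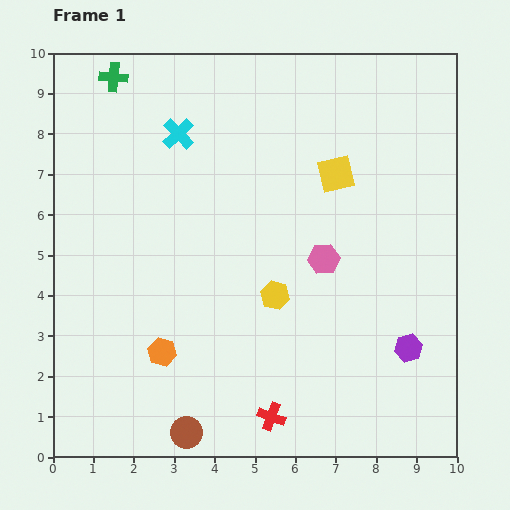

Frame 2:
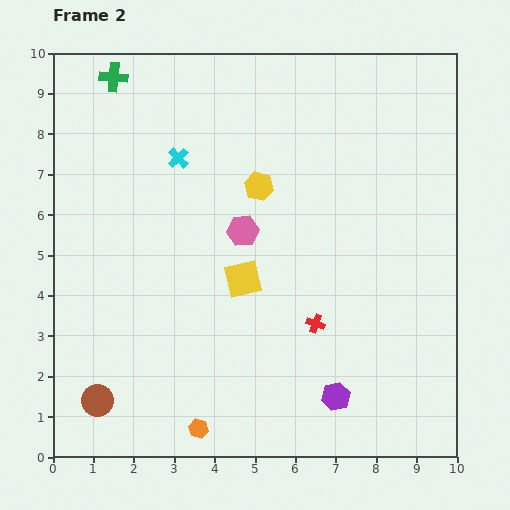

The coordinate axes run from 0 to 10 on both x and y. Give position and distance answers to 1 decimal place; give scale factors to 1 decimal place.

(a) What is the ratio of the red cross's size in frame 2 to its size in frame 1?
0.7×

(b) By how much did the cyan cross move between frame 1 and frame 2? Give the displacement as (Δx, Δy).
(0.0, -0.6)

The cyan cross was at (3.1, 8.0) in frame 1 and (3.1, 7.4) in frame 2.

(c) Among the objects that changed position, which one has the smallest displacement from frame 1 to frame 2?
the cyan cross

(moved 0.6)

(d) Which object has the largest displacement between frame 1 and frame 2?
the yellow square

(moved 3.5; next 2.7)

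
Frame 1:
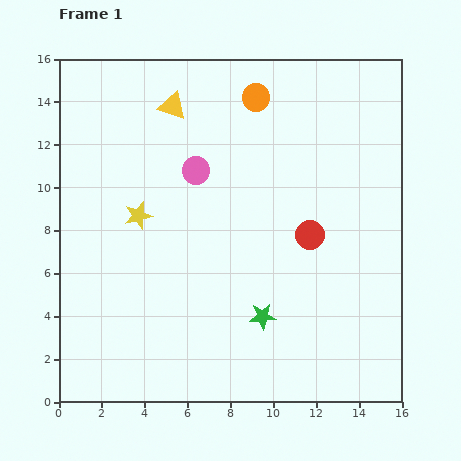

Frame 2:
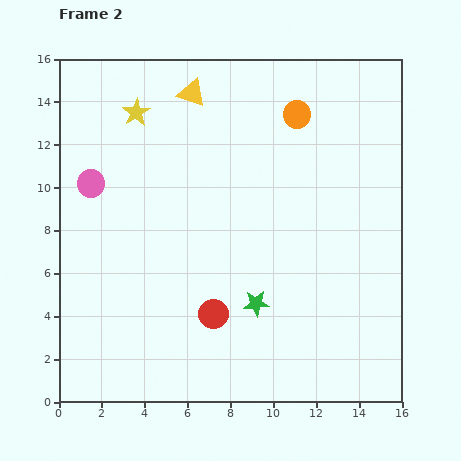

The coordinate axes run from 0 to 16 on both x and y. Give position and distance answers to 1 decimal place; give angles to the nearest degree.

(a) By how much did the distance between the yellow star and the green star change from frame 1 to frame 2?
+3.0

Distance in frame 1: 7.5. Distance in frame 2: 10.5.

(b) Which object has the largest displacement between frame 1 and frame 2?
the red circle

(moved 5.8; next 4.9)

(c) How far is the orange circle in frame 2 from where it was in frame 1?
2.1

The orange circle moved from (9.2, 14.2) to (11.1, 13.4), a distance of √(1.9² + 0.8²) ≈ 2.1.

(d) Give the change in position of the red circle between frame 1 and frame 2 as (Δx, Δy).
(-4.5, -3.7)

The red circle was at (11.7, 7.8) in frame 1 and (7.2, 4.1) in frame 2.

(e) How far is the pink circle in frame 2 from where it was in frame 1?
4.9

The pink circle moved from (6.4, 10.8) to (1.5, 10.2), a distance of √(4.9² + 0.6²) ≈ 4.9.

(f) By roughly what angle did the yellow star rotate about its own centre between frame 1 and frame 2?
17° counter-clockwise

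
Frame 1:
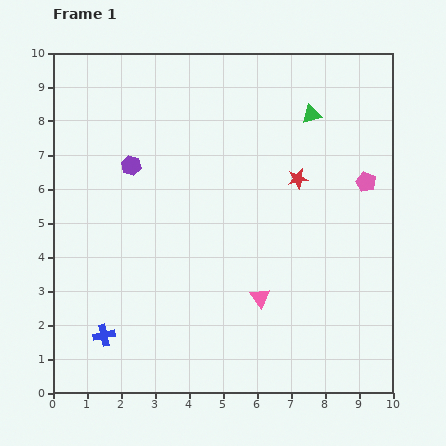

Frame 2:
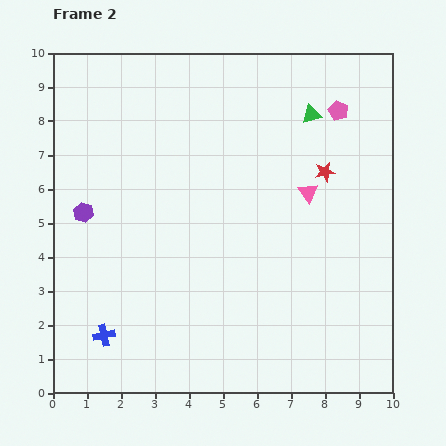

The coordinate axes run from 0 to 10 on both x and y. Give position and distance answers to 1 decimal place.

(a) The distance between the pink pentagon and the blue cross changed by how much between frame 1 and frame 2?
+0.6

Distance in frame 1: 8.9. Distance in frame 2: 9.5.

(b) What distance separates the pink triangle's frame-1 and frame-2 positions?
3.4

The pink triangle moved from (6.1, 2.8) to (7.5, 5.9), a distance of √(1.4² + 3.1²) ≈ 3.4.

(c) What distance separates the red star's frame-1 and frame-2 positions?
0.8

The red star moved from (7.2, 6.3) to (8.0, 6.5), a distance of √(0.8² + 0.2²) ≈ 0.8.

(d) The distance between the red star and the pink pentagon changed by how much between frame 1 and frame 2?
-0.2

Distance in frame 1: 2.0. Distance in frame 2: 1.8.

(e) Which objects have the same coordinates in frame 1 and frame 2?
the blue cross, the green triangle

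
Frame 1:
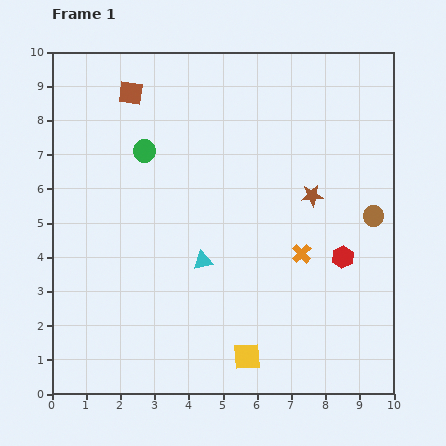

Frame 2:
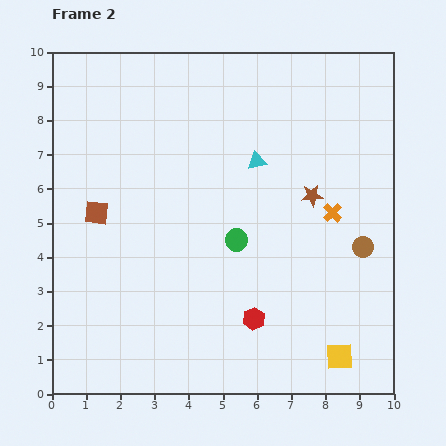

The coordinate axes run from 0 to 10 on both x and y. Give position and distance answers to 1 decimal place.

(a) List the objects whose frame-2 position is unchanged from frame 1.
the brown star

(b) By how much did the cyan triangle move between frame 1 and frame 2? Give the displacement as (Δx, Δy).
(1.6, 2.9)

The cyan triangle was at (4.4, 3.9) in frame 1 and (6.0, 6.8) in frame 2.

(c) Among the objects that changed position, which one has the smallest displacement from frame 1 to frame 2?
the brown circle

(moved 0.9)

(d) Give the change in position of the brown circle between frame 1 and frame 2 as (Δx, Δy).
(-0.3, -0.9)

The brown circle was at (9.4, 5.2) in frame 1 and (9.1, 4.3) in frame 2.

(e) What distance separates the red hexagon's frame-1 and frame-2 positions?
3.2

The red hexagon moved from (8.5, 4.0) to (5.9, 2.2), a distance of √(2.6² + 1.8²) ≈ 3.2.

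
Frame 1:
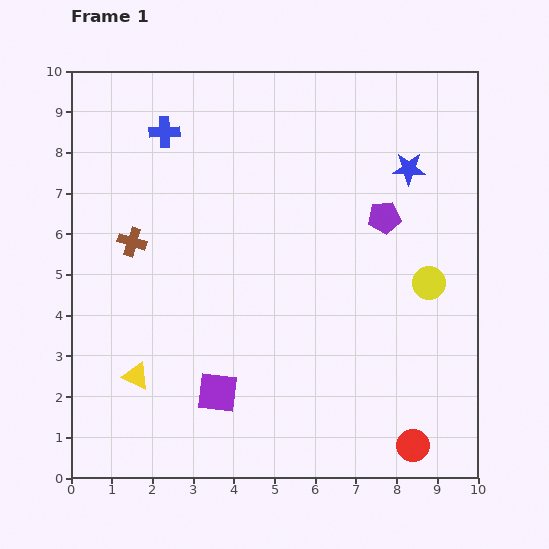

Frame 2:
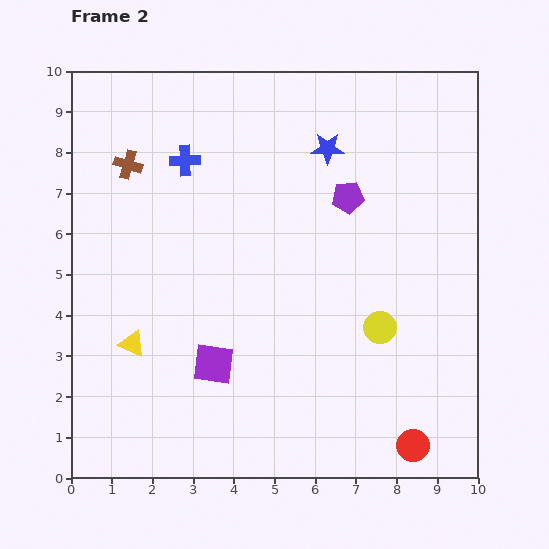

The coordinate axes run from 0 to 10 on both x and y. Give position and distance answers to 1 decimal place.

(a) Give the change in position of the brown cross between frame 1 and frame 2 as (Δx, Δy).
(-0.1, 1.9)

The brown cross was at (1.5, 5.8) in frame 1 and (1.4, 7.7) in frame 2.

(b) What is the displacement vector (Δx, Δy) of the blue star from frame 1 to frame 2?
(-2.0, 0.5)

The blue star was at (8.3, 7.6) in frame 1 and (6.3, 8.1) in frame 2.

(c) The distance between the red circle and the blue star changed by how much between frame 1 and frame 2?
+0.8

Distance in frame 1: 6.8. Distance in frame 2: 7.6.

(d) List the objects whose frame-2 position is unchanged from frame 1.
the red circle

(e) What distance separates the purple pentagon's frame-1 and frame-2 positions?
1.0

The purple pentagon moved from (7.7, 6.4) to (6.8, 6.9), a distance of √(0.9² + 0.5²) ≈ 1.0.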